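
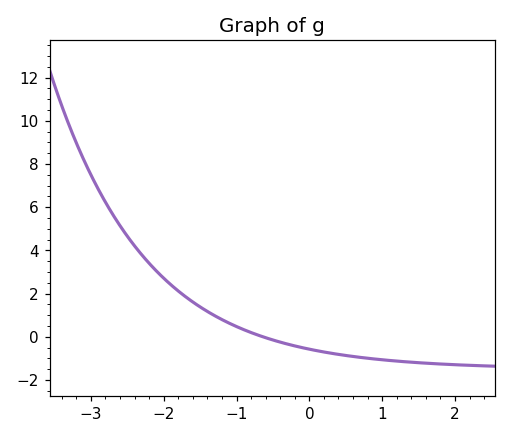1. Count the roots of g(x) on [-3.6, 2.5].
1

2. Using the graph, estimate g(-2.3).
3.79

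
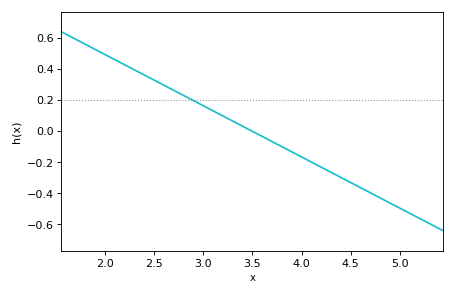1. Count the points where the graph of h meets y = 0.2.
1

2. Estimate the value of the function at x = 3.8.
-0.1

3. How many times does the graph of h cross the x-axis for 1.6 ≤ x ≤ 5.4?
1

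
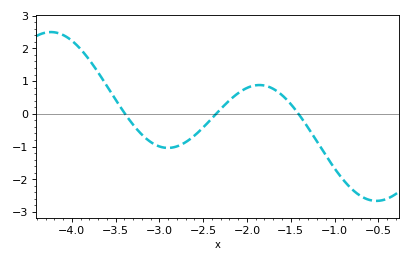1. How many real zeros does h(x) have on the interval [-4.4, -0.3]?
3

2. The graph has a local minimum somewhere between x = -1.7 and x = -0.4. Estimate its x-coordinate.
-0.522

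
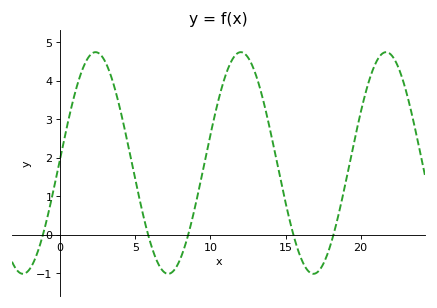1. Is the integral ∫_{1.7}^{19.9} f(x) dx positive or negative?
positive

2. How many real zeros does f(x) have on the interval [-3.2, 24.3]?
5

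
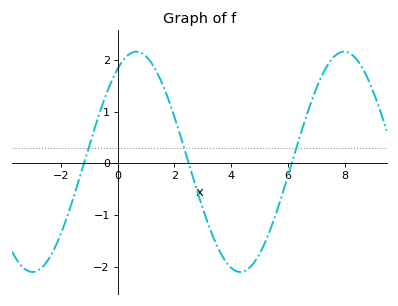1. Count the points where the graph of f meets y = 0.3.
3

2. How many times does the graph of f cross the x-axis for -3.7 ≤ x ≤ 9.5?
3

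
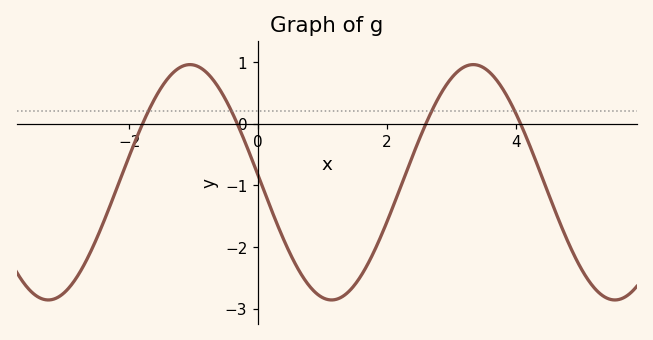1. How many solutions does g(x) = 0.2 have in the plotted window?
4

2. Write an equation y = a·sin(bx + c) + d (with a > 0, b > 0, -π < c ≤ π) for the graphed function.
y = 1.91sin(1.43x + 3.08) - 0.95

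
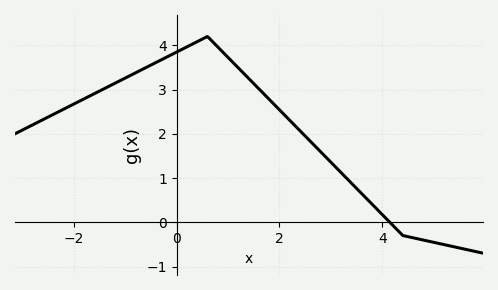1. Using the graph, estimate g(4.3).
-0.2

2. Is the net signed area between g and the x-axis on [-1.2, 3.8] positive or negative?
positive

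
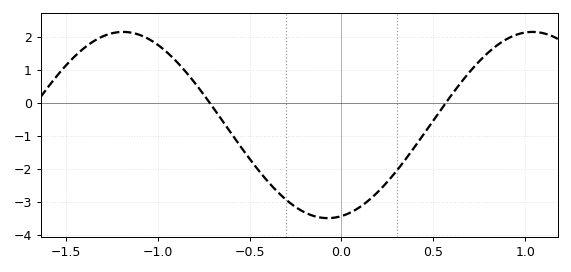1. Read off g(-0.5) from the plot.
-1.7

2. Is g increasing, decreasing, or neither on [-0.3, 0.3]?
neither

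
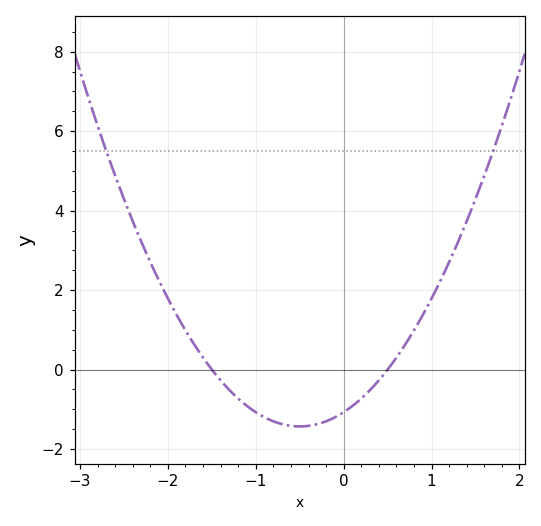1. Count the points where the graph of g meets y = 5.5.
2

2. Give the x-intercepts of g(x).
-1.5, 0.5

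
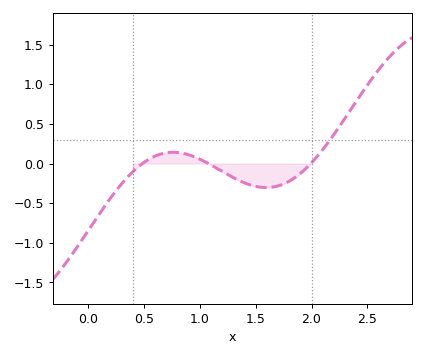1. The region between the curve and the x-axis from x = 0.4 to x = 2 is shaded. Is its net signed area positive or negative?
negative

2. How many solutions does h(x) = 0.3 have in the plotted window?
1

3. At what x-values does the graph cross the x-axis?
0.5, 1.1, 2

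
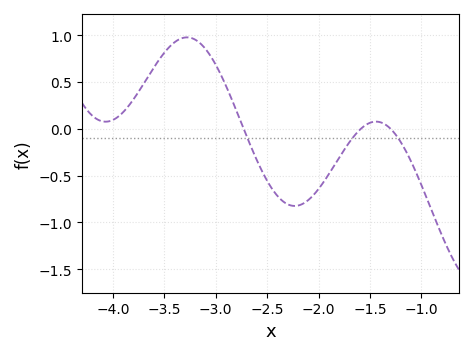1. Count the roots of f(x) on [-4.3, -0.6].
3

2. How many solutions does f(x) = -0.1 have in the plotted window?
3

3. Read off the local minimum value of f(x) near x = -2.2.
-0.8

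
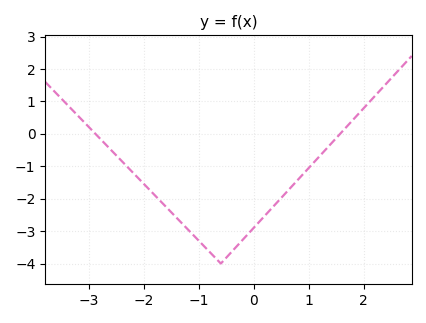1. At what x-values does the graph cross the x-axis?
-2.9, 1.6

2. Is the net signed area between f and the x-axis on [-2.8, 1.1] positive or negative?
negative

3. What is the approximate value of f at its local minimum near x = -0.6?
-4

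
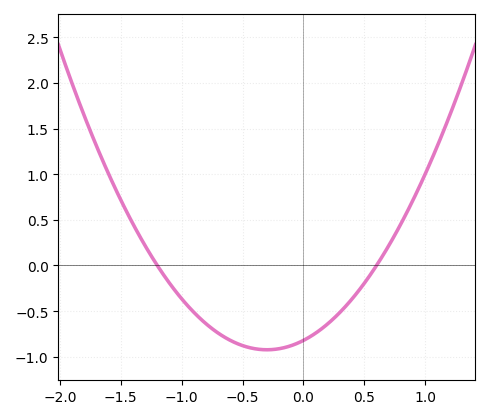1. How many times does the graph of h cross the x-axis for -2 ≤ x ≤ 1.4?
2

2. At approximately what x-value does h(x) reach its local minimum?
-0.3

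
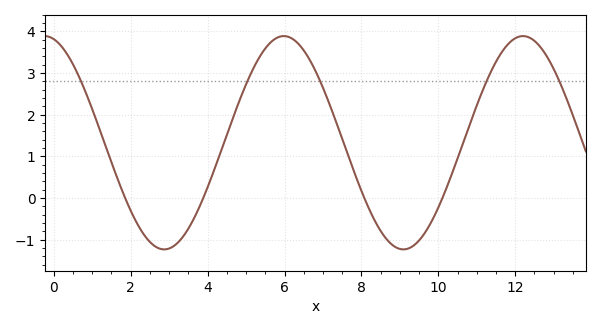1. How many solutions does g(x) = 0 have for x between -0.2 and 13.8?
4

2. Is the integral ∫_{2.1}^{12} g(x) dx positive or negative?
positive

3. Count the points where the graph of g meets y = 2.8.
5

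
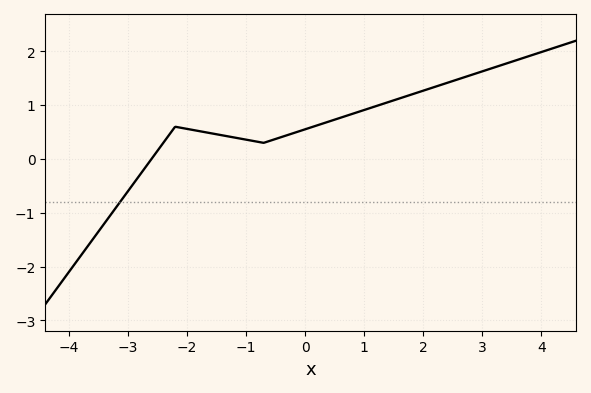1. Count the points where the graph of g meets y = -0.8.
1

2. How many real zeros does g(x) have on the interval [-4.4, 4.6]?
1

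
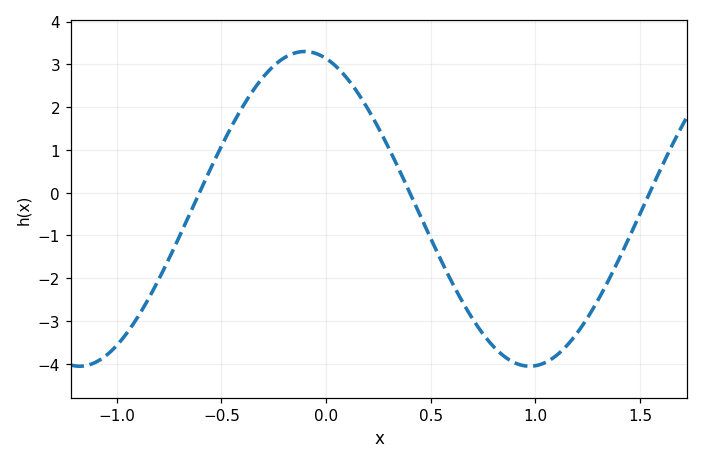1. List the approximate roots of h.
-0.605, 0.4, 1.55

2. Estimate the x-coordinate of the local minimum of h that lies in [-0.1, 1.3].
0.973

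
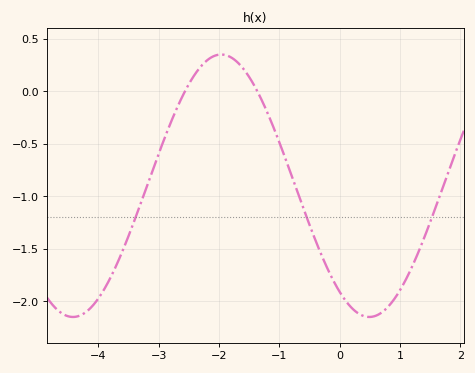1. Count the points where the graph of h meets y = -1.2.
3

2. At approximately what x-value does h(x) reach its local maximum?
-1.96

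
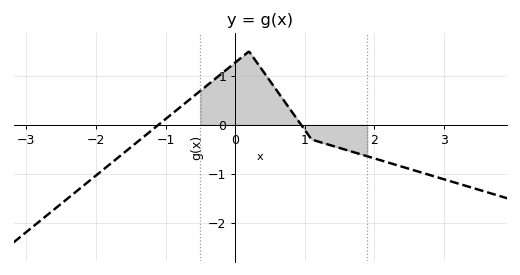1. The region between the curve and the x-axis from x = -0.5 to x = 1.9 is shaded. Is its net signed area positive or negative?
positive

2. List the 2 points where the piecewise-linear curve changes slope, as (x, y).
(0.2, 1.5); (1.1, -0.3)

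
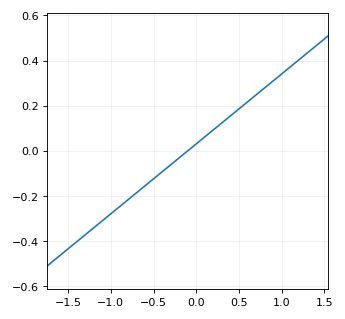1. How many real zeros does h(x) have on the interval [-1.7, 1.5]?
1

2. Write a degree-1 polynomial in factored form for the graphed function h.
y = 0.31(x + 0.1)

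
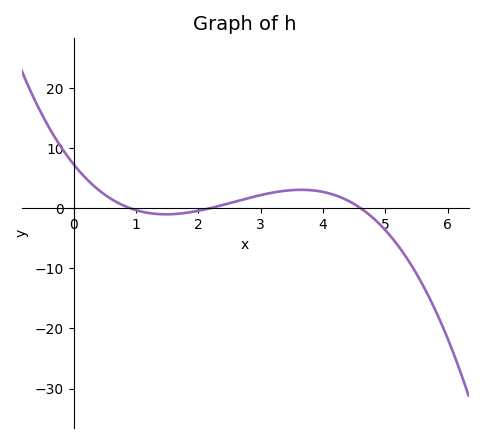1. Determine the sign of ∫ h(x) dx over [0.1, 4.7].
positive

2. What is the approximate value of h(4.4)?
1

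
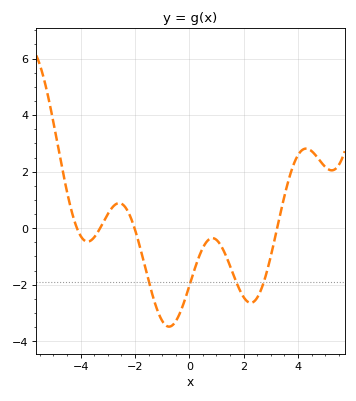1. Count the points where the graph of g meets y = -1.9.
4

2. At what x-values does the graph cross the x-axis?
-4.14, -3.28, -2.02, 3.23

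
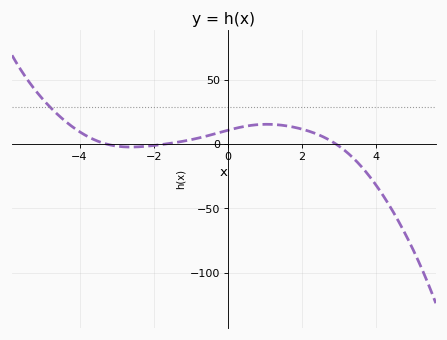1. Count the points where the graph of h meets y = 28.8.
1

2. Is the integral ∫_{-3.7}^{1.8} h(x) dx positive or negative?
positive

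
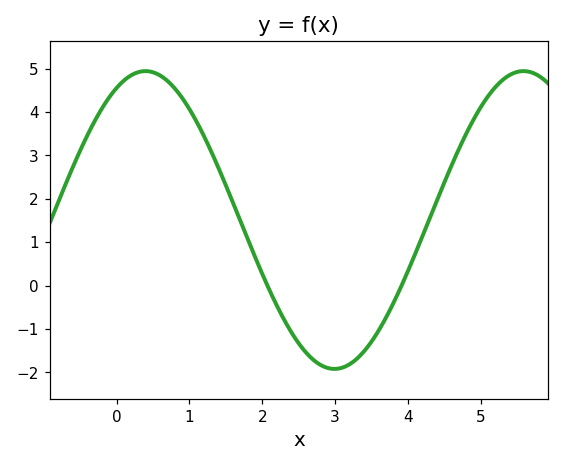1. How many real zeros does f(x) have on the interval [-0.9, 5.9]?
2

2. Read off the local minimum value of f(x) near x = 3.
-1.92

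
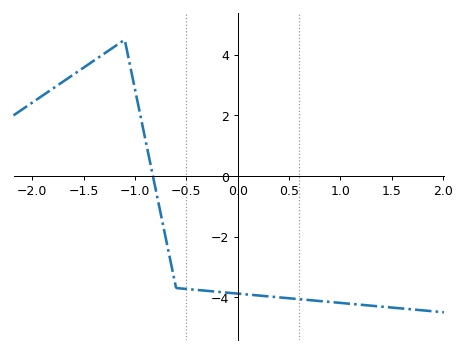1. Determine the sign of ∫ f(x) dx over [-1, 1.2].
negative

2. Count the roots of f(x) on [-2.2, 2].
1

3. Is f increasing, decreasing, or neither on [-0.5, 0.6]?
decreasing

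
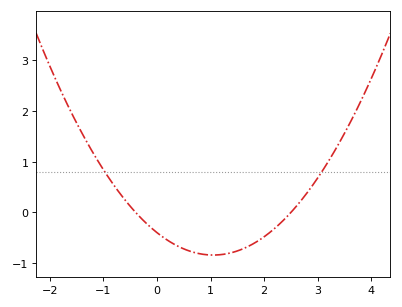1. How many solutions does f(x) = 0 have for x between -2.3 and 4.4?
2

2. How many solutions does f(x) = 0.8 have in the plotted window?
2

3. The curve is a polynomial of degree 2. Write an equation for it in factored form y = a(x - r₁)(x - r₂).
y = 0.4(x + 0.4)(x - 2.5)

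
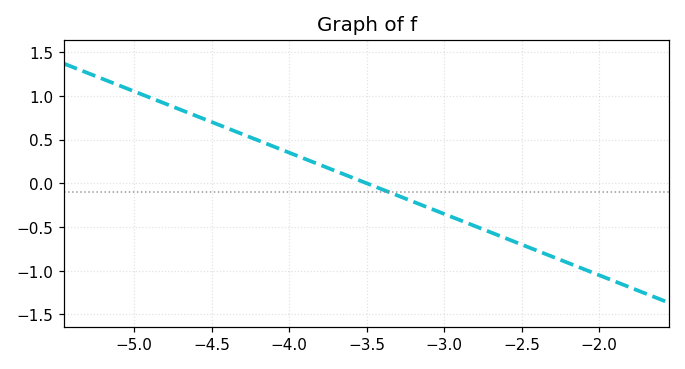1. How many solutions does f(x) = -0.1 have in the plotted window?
1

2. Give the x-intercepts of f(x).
-3.5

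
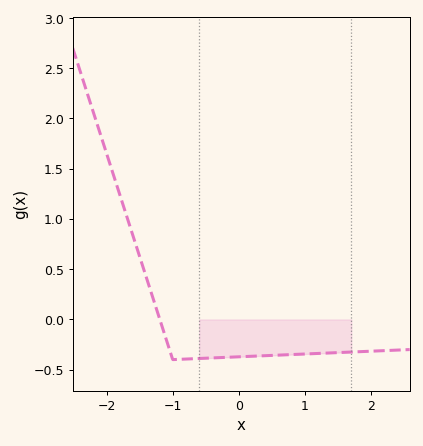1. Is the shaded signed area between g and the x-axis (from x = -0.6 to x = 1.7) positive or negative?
negative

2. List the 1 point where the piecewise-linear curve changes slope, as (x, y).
(-1, -0.4)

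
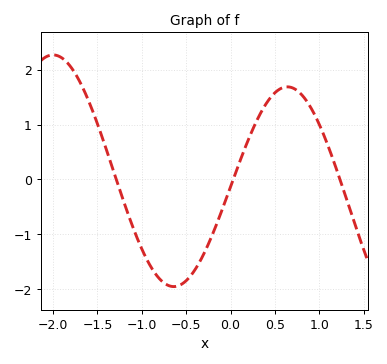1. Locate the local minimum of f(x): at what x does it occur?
-0.64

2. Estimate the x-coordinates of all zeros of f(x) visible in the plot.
-1.29, 0.03, 1.23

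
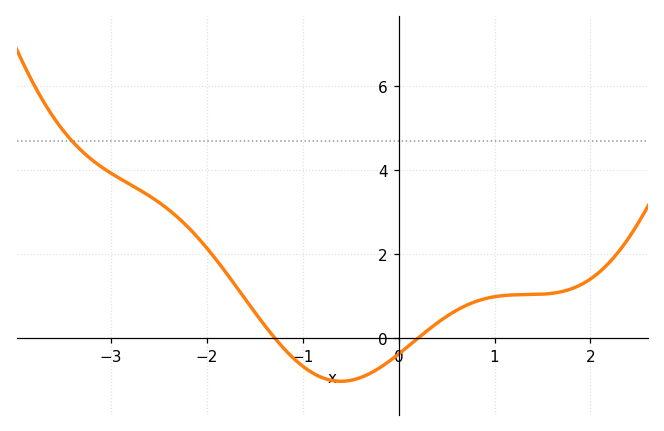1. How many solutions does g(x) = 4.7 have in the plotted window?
1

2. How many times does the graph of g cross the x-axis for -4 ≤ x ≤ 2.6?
2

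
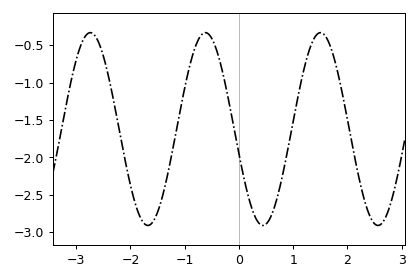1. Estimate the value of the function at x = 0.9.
-1.9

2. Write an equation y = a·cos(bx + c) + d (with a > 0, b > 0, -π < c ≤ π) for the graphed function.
y = 1.29cos(2.96x + 1.83) - 1.62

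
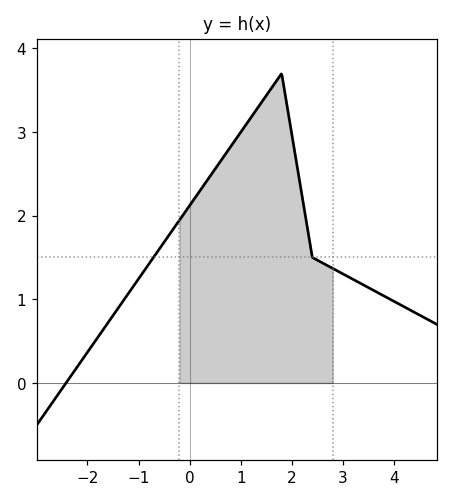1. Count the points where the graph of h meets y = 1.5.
2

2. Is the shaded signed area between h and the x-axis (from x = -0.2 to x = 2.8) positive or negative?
positive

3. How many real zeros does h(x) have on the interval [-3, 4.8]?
1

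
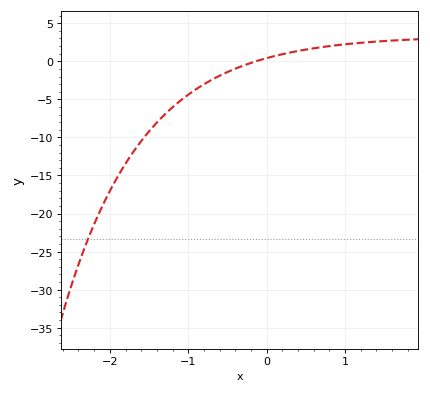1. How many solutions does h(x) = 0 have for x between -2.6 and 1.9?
1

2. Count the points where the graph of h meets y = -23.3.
1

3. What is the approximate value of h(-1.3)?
-7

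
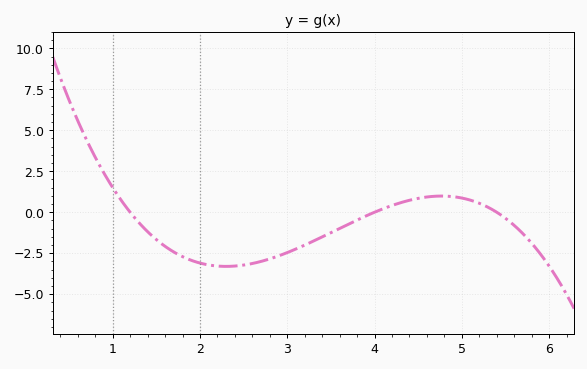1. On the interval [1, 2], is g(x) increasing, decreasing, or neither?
decreasing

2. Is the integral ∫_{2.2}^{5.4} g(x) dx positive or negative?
negative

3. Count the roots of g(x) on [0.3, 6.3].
3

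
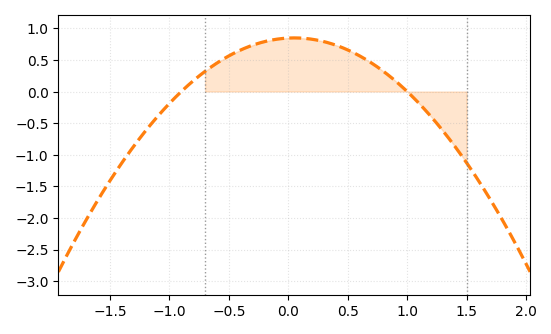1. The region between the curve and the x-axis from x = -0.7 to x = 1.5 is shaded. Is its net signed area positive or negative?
positive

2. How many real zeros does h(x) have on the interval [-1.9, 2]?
2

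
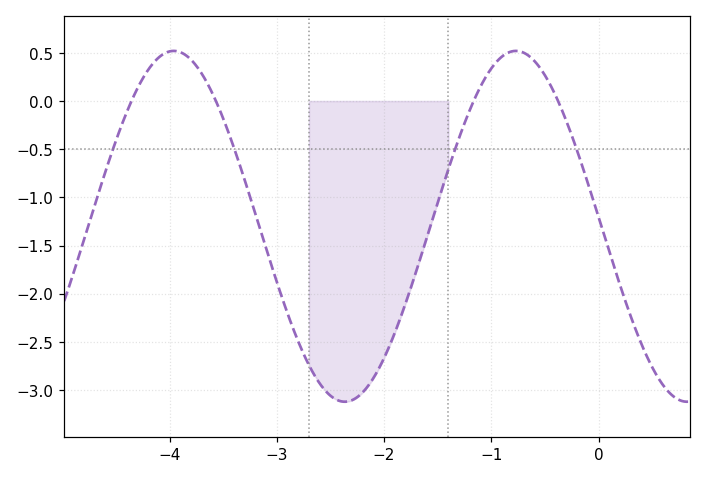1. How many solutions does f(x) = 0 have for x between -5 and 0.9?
4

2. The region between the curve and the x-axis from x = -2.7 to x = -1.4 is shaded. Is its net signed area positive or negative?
negative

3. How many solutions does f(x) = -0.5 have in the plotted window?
4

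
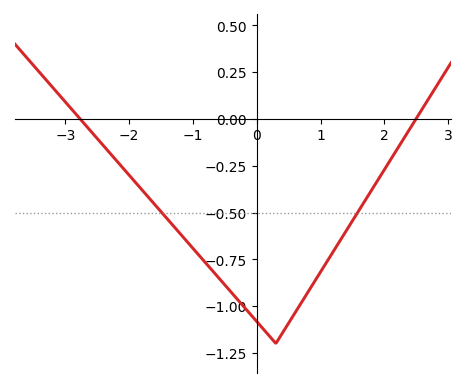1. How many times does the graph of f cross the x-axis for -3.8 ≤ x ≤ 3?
2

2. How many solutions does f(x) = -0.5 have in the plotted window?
2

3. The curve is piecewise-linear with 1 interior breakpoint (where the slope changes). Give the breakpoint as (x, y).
(0.3, -1.2)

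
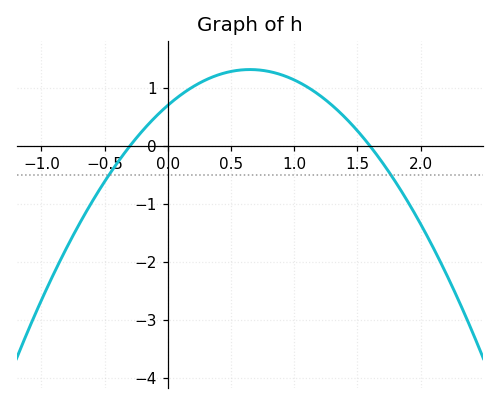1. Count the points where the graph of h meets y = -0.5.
2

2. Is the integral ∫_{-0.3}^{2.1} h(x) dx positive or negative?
positive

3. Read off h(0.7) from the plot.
1.3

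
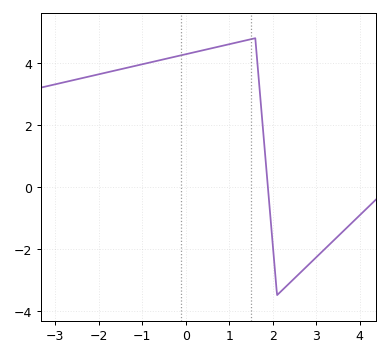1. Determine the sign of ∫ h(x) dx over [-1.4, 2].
positive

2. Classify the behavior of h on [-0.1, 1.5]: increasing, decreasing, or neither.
increasing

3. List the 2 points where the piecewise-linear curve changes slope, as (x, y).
(1.6, 4.8); (2.1, -3.5)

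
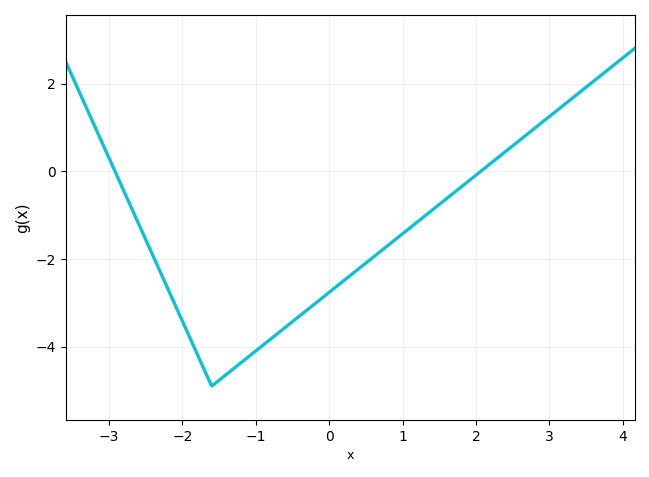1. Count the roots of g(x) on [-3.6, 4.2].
2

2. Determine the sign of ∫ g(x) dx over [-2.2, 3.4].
negative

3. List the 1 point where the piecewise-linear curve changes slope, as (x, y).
(-1.6, -4.9)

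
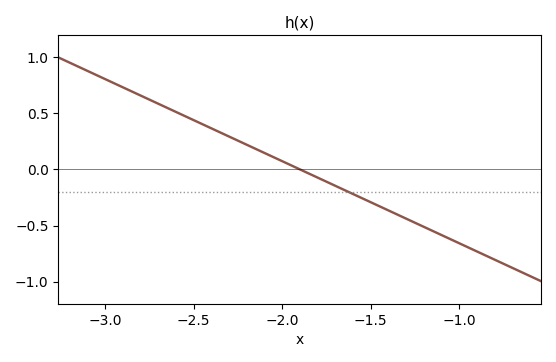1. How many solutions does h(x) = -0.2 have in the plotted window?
1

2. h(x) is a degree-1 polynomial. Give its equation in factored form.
y = -0.73(x + 1.9)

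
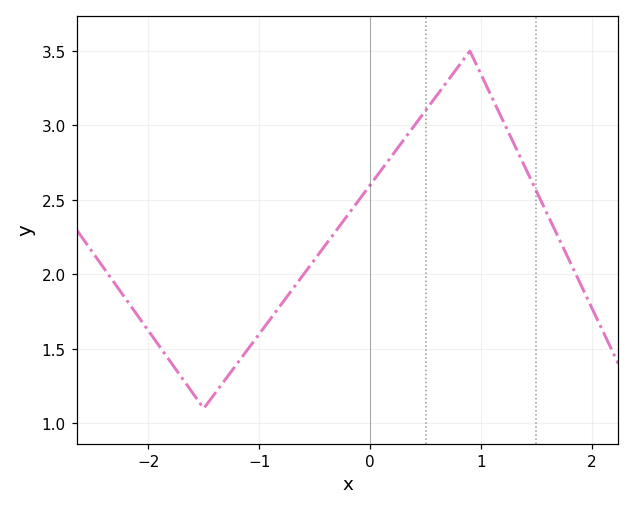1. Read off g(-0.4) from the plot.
2.2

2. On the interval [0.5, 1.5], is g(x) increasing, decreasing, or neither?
neither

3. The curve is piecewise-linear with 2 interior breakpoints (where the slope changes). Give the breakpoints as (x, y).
(-1.5, 1.1); (0.9, 3.5)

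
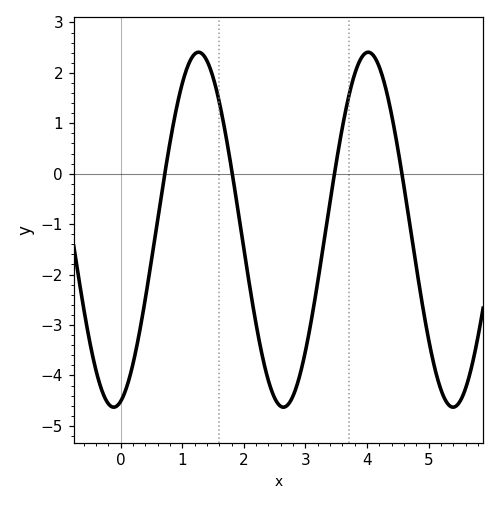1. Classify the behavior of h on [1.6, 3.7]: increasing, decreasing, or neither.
neither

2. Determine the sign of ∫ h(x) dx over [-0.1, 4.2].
negative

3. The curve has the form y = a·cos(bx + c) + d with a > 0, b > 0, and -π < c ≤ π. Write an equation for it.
y = 3.52cos(2.28x - 2.88) - 1.11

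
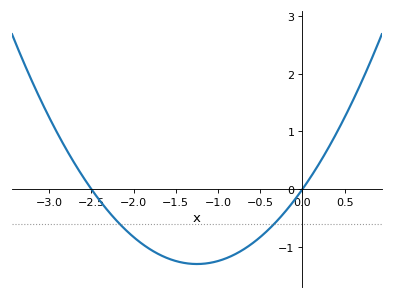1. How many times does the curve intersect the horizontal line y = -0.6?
2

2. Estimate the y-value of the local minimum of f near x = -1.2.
-1.3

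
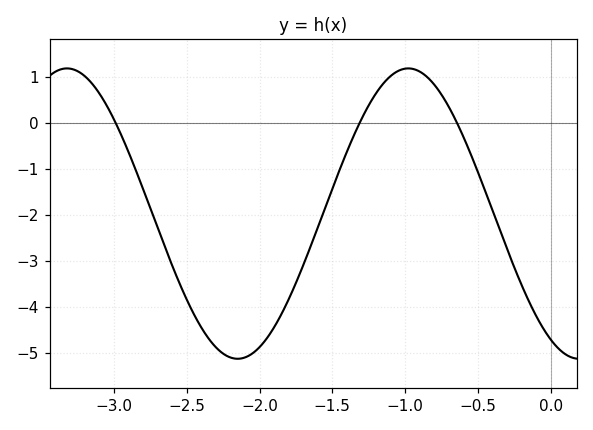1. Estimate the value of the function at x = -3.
0.1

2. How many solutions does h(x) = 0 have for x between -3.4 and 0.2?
3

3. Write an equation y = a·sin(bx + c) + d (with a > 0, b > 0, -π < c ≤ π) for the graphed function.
y = 3.16sin(2.7x - 2.1) - 1.97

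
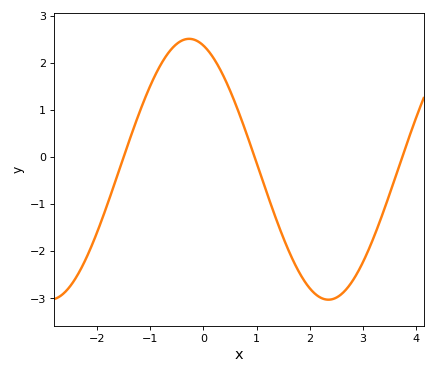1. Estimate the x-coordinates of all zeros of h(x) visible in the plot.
-1.5, 0.964, 3.74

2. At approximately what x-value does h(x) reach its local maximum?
-0.266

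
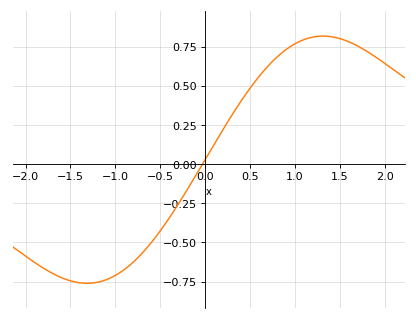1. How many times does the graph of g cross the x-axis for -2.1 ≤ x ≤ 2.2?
1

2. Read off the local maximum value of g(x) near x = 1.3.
0.817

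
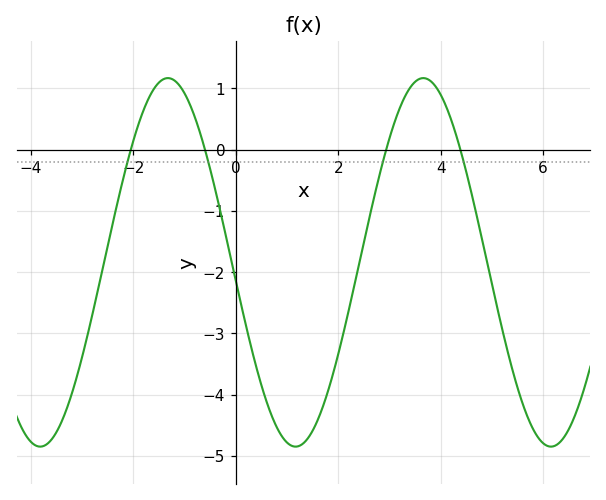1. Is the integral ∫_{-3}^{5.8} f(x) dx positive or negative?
negative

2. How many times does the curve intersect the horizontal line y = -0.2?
4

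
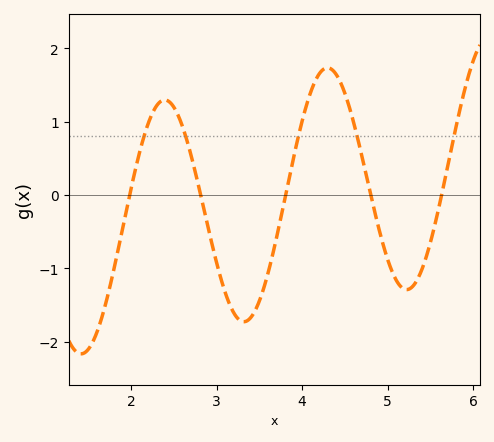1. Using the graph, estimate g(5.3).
-1.24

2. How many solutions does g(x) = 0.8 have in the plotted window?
5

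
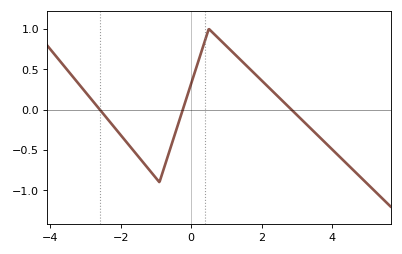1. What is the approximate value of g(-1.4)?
-0.65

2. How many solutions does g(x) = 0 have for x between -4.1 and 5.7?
3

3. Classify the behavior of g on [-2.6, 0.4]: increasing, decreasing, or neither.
neither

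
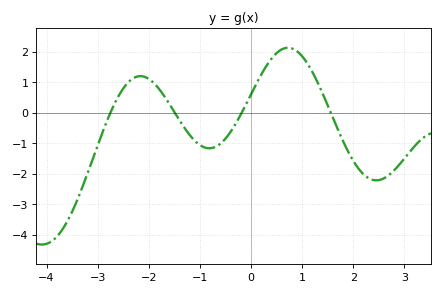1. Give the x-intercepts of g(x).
-2.8, -1.4, -0.2, 1.6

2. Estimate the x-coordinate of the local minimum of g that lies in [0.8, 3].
2.4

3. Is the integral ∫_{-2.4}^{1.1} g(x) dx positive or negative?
positive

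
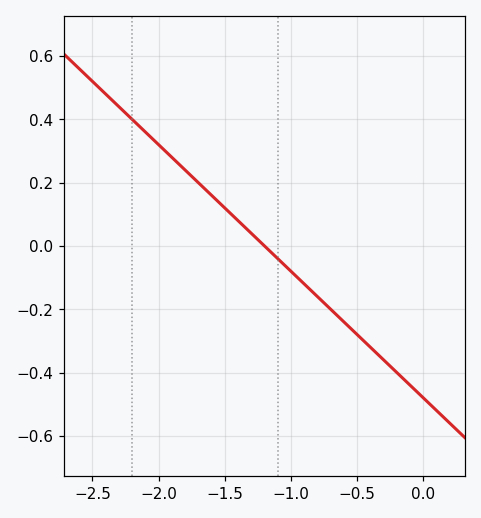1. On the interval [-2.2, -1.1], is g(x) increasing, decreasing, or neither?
decreasing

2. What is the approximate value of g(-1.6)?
0.16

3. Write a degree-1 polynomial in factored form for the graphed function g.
y = -0.4(x + 1.2)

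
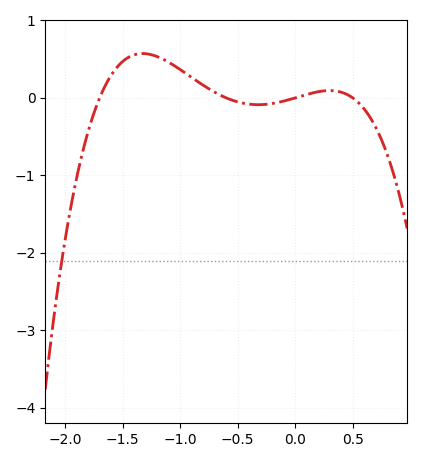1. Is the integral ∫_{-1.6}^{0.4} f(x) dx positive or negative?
positive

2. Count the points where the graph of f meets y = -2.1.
1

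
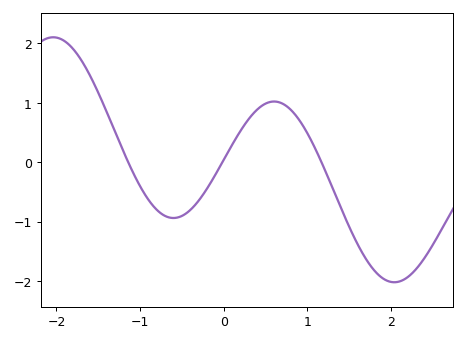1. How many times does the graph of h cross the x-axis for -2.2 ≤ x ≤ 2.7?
3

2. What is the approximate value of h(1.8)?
-1.8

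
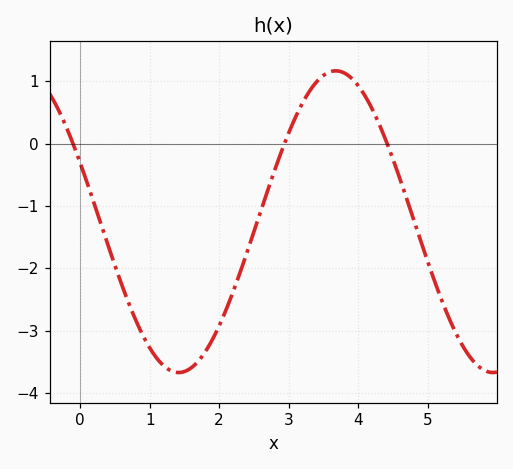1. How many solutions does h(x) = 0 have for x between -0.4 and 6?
3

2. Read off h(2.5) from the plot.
-1.4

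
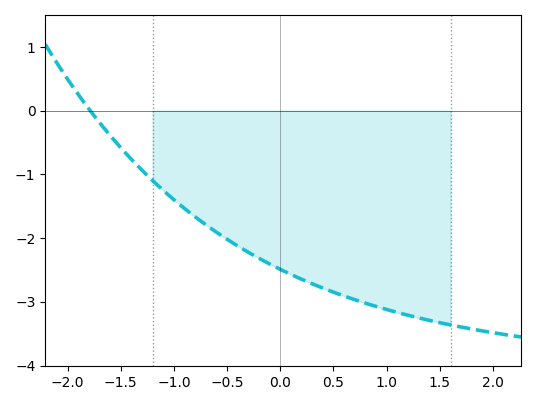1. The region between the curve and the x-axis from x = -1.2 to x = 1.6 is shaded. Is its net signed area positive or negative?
negative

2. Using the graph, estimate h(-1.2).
-1.1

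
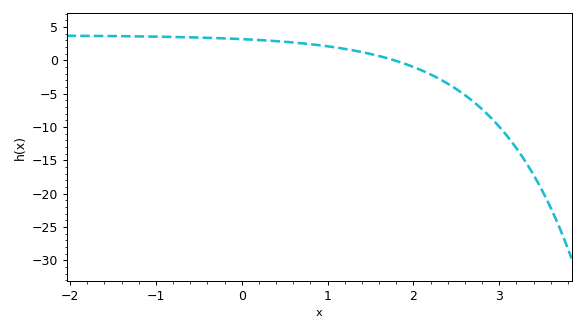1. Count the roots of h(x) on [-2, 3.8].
1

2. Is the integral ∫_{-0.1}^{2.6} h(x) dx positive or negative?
positive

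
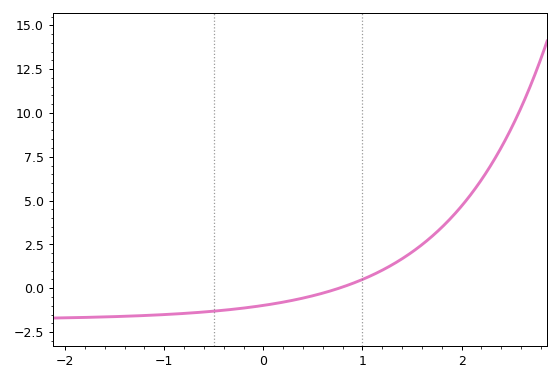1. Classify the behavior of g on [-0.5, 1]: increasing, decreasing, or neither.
increasing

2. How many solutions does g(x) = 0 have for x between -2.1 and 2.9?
1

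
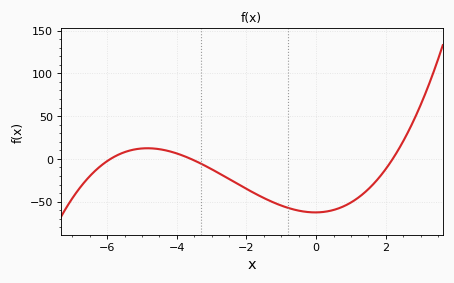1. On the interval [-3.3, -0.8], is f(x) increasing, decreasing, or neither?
decreasing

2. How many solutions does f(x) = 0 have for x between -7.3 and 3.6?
3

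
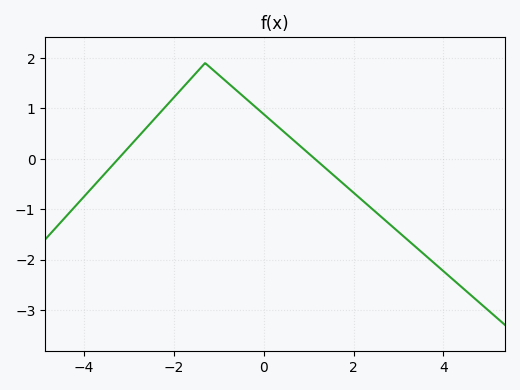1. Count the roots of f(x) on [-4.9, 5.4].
2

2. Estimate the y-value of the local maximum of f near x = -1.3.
1.9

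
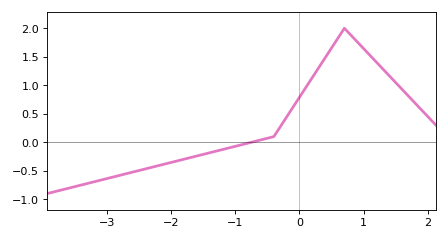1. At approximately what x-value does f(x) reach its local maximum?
0.7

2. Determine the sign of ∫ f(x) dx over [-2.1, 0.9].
positive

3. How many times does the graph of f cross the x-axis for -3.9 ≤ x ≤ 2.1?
1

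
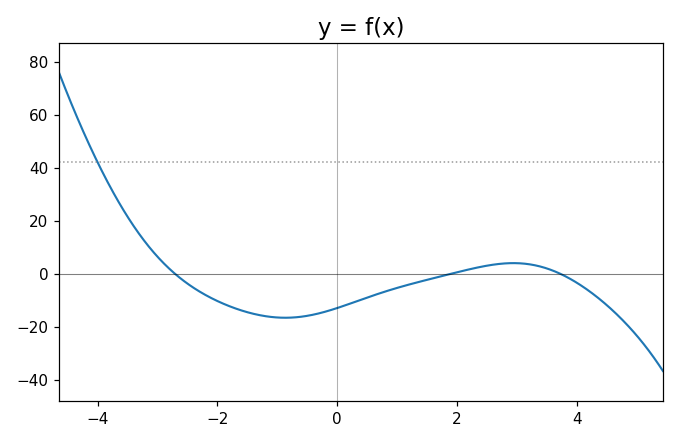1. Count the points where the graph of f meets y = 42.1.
1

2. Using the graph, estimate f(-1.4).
-15.1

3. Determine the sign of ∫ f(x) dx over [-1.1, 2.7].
negative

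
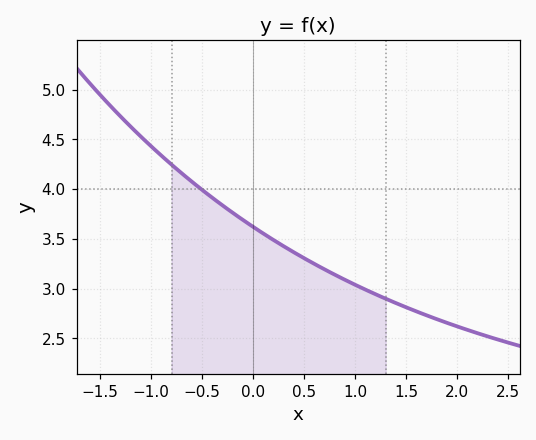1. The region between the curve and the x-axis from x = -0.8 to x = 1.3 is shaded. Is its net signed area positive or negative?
positive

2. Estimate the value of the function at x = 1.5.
2.8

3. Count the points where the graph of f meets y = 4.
1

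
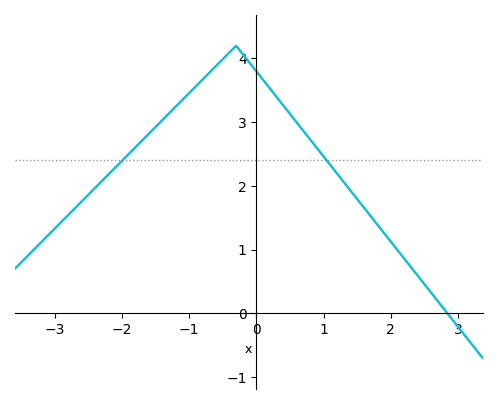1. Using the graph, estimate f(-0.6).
3.88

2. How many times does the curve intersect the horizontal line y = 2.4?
2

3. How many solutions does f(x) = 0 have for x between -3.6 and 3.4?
1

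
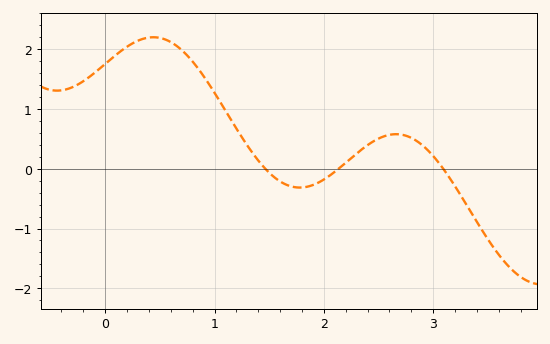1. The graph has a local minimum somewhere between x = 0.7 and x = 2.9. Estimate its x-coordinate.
1.78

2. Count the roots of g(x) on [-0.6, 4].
3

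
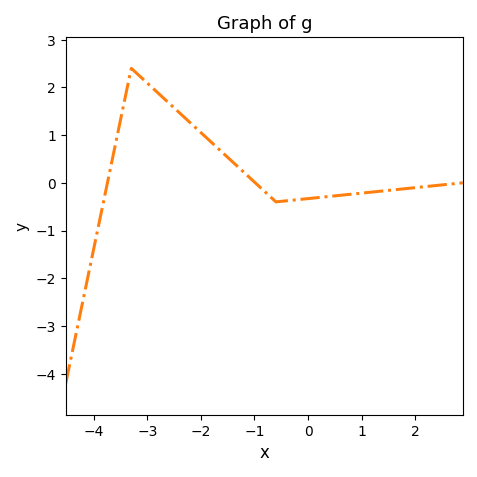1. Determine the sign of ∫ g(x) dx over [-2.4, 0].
positive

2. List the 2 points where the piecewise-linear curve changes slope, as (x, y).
(-3.3, 2.4); (-0.6, -0.4)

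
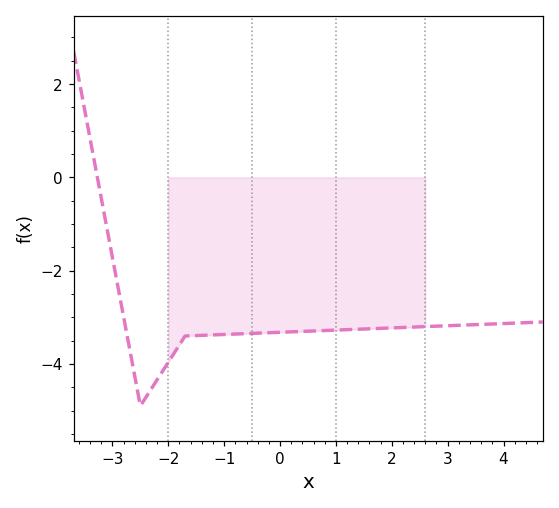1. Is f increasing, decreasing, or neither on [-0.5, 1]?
increasing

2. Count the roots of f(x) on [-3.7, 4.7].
1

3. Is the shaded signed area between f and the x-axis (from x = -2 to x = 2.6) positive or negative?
negative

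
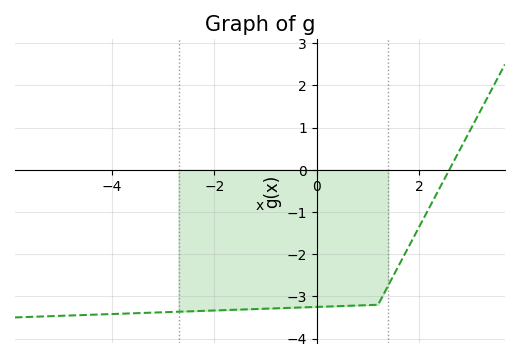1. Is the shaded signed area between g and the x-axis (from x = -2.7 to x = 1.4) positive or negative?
negative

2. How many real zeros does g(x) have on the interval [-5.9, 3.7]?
1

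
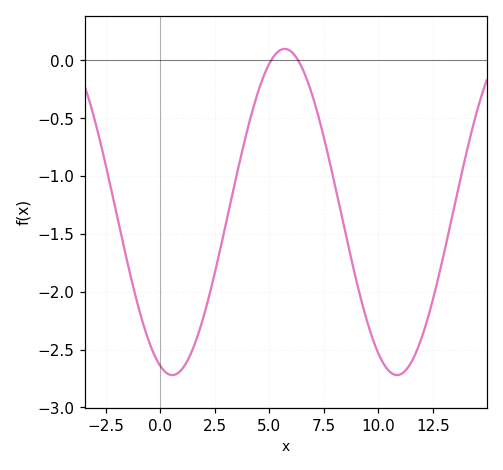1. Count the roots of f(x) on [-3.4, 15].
2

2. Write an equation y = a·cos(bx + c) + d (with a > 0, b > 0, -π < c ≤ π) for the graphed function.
y = 1.41cos(0.61x + 2.8) - 1.31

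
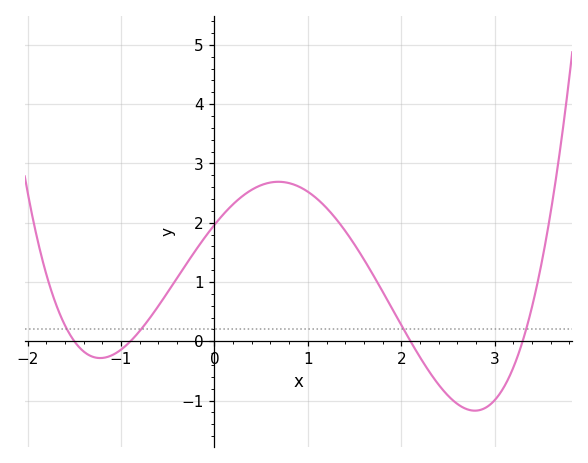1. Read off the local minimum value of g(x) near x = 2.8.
-1.17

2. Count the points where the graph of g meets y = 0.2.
4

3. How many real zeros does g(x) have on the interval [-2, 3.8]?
4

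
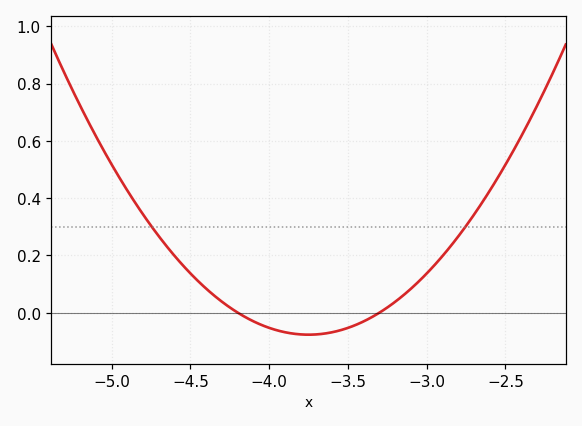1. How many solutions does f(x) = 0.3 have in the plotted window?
2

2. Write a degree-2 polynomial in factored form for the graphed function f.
y = 0.38(x + 4.2)(x + 3.3)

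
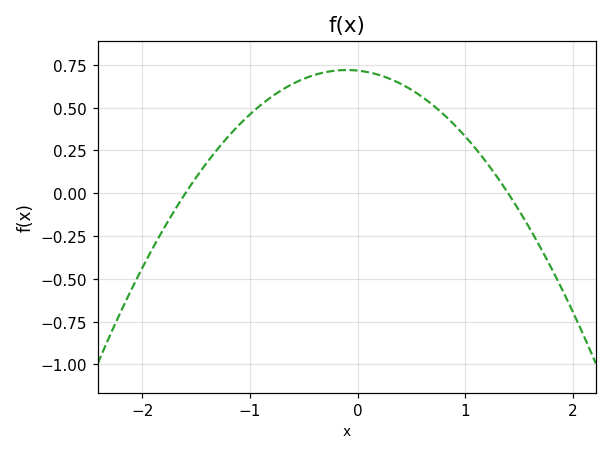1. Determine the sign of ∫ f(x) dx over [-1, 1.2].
positive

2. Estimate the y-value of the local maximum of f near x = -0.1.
0.72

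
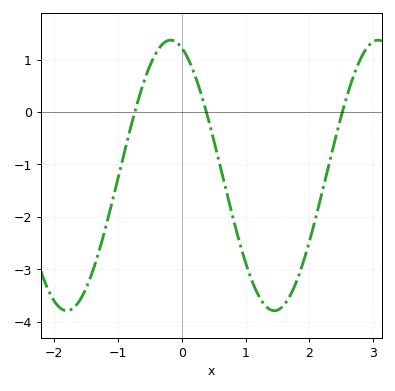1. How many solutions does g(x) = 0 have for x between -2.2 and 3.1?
3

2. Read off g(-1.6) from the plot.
-3.59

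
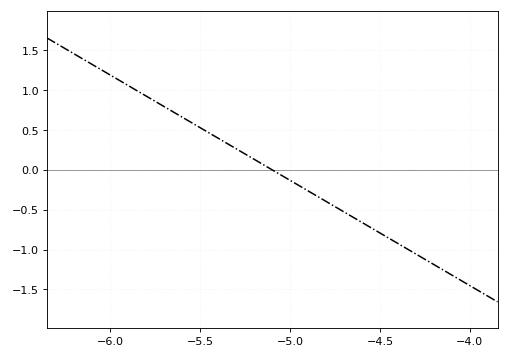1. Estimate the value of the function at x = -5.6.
0.65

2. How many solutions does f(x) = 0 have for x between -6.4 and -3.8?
1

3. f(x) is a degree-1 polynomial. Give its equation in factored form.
y = -1.32(x + 5.1)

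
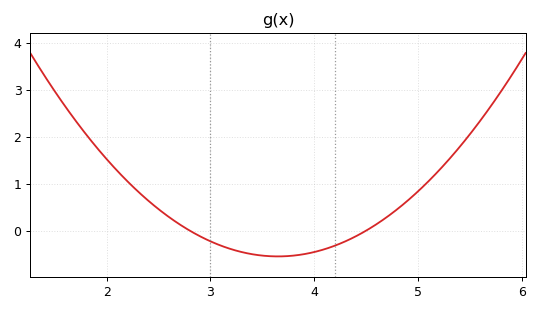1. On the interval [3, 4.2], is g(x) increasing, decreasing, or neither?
neither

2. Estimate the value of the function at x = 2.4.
0.638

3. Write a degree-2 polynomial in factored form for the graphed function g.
y = 0.76(x - 2.8)(x - 4.5)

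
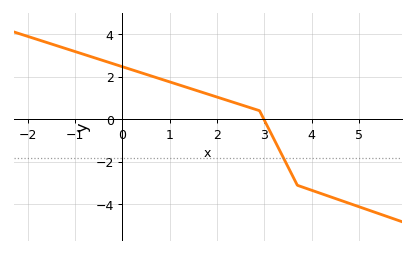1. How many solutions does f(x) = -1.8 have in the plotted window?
1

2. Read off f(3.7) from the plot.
-3.2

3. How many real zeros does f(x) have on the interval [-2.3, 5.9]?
1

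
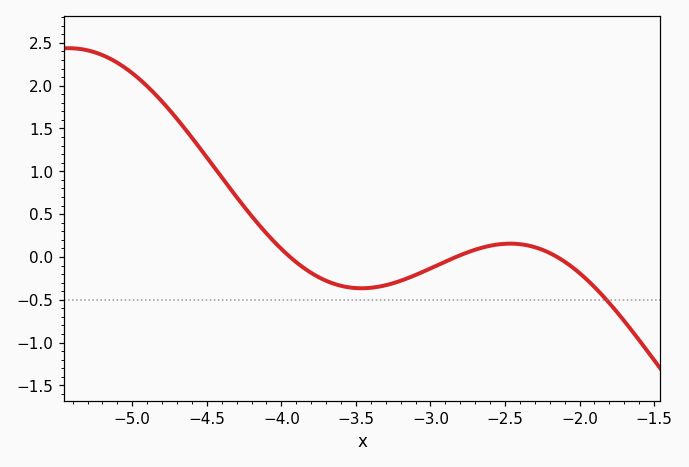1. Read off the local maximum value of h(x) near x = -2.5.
0.15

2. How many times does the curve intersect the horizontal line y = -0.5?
1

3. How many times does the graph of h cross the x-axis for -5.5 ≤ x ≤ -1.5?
3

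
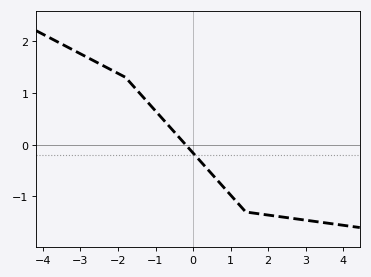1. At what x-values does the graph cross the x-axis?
-0.2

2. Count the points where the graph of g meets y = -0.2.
1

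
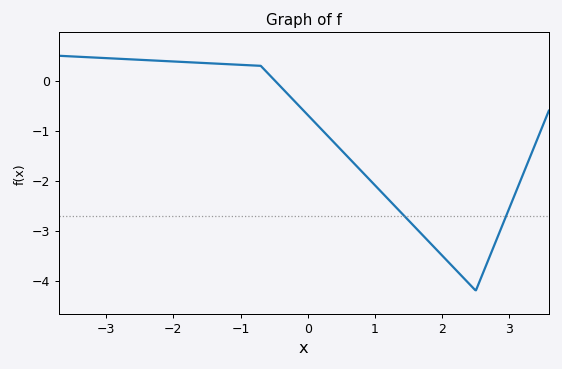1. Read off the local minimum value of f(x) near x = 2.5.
-4.2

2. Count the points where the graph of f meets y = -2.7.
2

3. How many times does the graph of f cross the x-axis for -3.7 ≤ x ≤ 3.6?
1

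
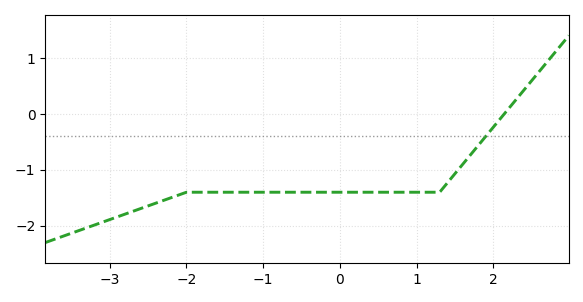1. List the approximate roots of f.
2.1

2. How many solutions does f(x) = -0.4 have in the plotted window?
1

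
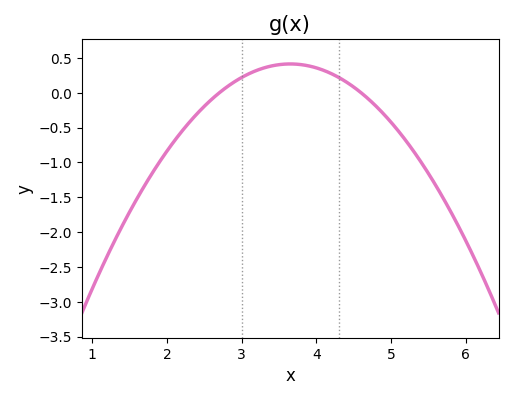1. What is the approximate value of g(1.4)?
-1.9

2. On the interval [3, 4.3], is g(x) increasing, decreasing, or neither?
neither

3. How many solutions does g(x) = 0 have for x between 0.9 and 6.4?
2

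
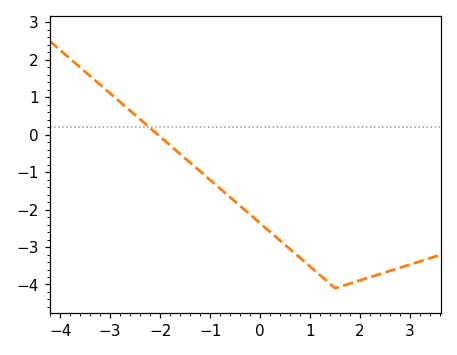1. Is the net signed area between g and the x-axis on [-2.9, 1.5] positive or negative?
negative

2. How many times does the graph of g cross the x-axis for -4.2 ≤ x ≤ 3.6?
1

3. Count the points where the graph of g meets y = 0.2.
1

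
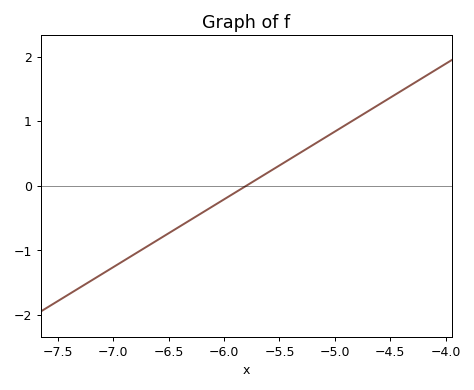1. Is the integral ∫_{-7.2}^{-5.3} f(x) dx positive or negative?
negative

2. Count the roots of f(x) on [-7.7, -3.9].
1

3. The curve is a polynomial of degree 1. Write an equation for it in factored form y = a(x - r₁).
y = 1.05(x + 5.8)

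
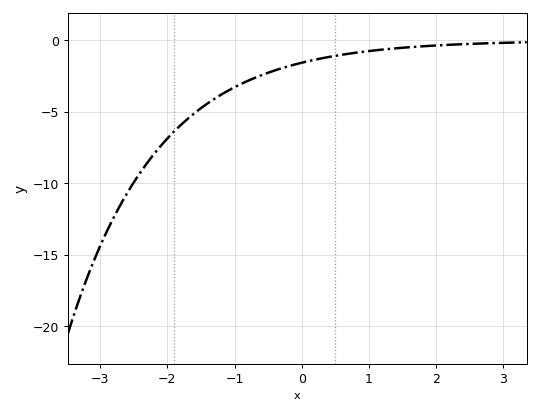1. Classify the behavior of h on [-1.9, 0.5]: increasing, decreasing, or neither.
increasing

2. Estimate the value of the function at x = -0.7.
-2.64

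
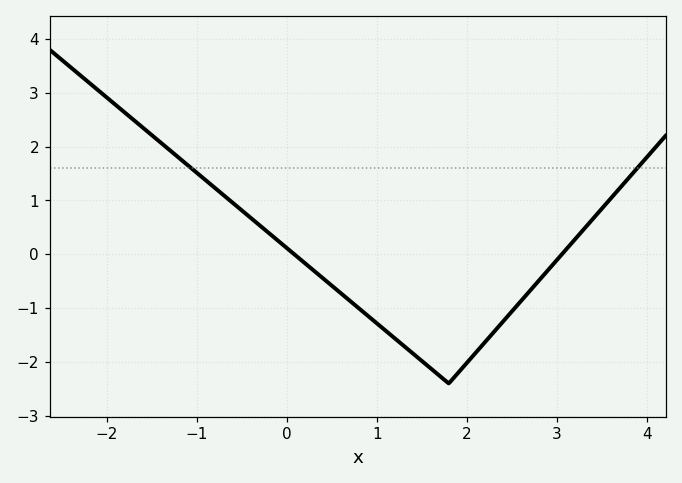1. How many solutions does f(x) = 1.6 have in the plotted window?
2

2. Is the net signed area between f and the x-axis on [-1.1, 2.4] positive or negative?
negative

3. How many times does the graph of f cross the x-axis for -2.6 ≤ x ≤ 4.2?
2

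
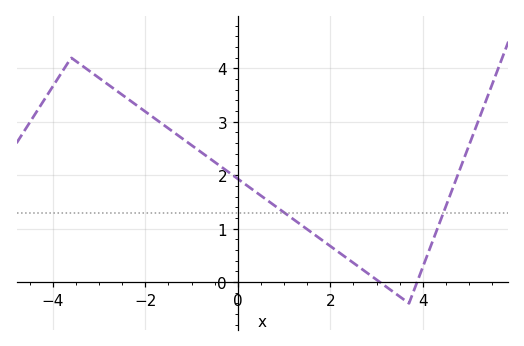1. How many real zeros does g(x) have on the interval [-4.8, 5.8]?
2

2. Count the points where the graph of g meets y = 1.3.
2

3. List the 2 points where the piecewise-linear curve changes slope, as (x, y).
(-3.6, 4.2); (3.7, -0.4)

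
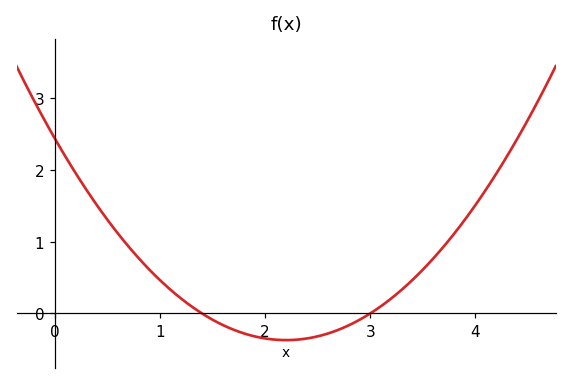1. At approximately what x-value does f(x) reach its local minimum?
2.2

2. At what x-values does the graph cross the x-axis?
1.4, 3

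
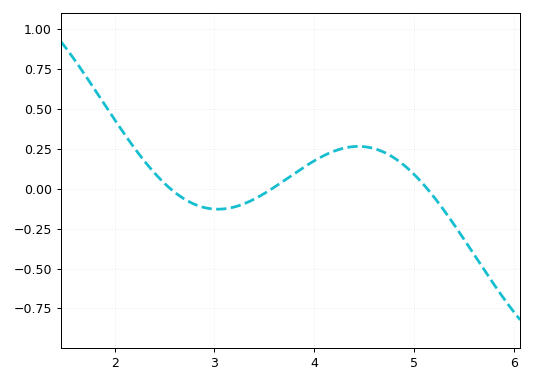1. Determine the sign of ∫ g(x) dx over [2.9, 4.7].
positive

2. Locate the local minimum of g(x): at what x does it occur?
3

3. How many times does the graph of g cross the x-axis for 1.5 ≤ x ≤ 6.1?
3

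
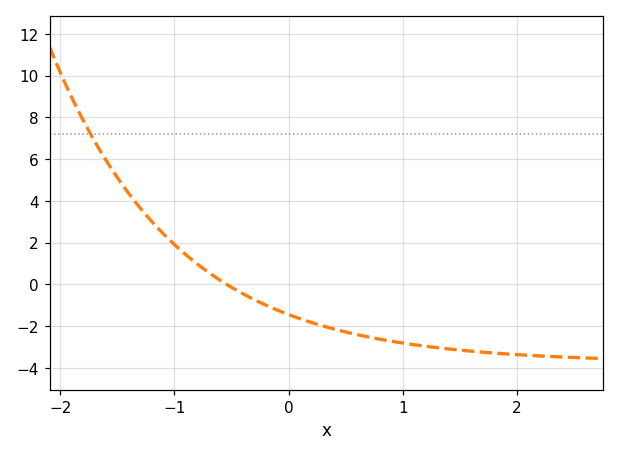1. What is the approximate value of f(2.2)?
-3.43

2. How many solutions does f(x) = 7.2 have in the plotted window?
1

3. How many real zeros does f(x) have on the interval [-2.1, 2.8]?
1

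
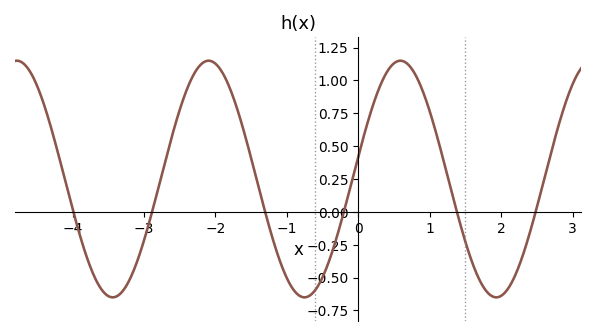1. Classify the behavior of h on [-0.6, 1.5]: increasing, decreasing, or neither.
neither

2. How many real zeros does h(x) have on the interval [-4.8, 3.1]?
6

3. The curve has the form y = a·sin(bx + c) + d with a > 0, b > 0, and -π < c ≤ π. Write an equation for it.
y = 0.9sin(2.3x + 0.19) + 0.25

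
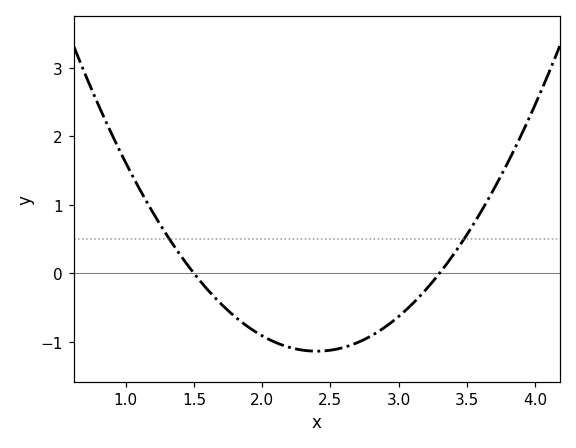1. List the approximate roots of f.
1.5, 3.3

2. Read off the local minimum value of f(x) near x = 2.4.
-1.13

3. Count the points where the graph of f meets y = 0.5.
2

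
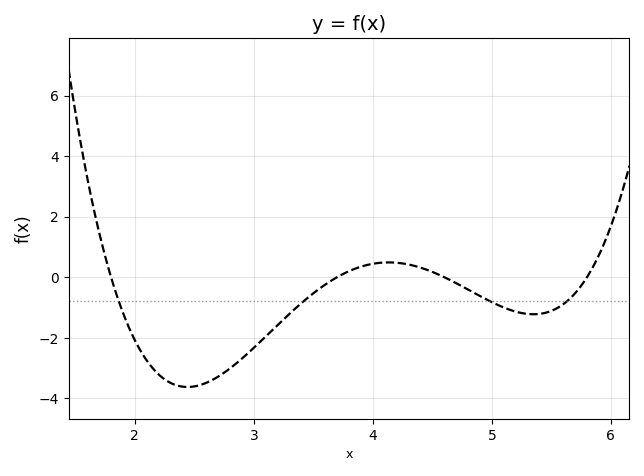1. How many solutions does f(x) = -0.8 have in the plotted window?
4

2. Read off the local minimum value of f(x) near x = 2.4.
-3.63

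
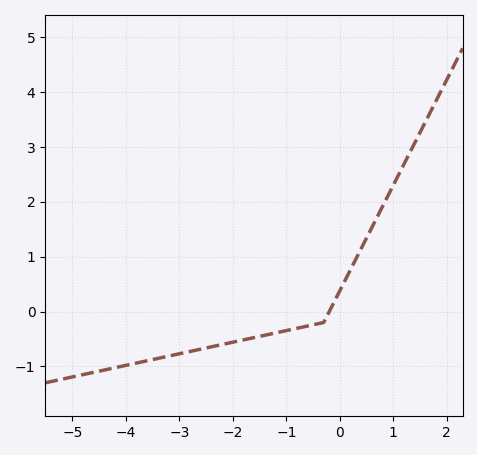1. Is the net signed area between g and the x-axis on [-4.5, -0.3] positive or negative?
negative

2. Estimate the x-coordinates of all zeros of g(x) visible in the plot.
-0.2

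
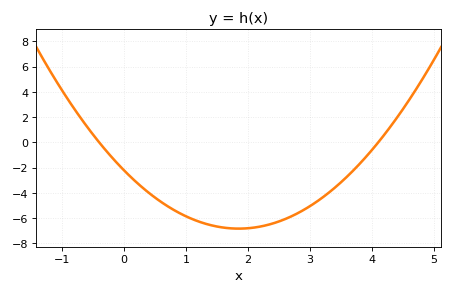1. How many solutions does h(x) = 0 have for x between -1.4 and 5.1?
2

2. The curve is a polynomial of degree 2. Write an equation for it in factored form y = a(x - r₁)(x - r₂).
y = 1.35(x + 0.4)(x - 4.1)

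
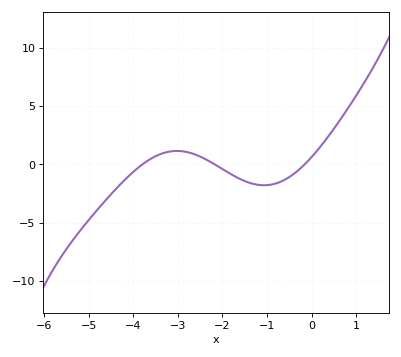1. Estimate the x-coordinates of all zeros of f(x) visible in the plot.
-3.8, -2.17, -0.156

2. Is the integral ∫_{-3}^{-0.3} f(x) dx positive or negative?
negative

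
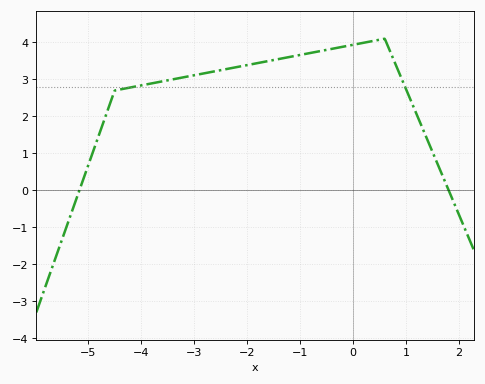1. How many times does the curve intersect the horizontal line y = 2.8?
2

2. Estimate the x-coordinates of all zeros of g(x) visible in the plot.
-5.17, 1.81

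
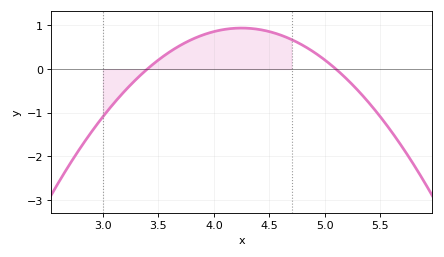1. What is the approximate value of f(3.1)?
-0.8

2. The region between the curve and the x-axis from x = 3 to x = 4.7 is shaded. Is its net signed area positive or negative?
positive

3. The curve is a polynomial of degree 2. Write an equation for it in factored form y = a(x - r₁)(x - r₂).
y = -1.3(x - 3.4)(x - 5.1)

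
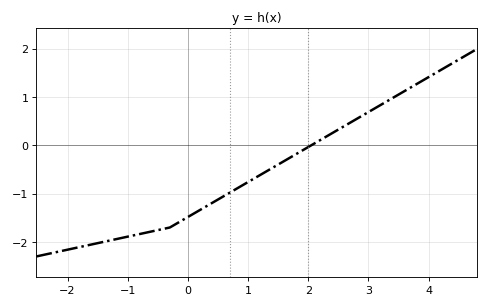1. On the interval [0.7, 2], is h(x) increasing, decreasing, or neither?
increasing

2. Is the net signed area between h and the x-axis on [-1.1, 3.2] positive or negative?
negative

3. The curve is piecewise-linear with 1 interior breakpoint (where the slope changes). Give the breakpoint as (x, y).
(-0.3, -1.7)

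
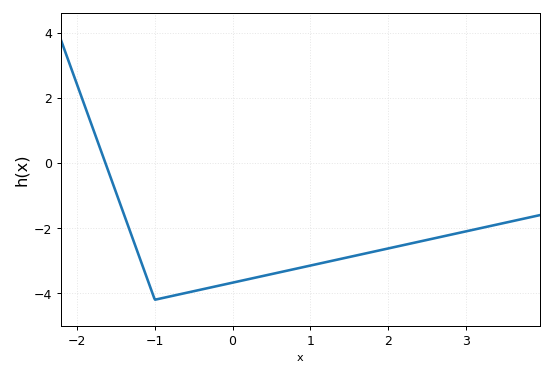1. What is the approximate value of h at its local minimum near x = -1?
-4.2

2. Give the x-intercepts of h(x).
-1.6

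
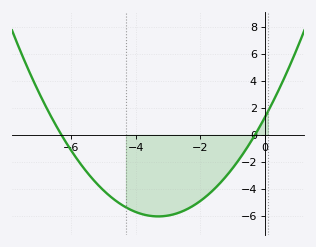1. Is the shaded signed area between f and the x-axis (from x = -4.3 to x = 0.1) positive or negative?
negative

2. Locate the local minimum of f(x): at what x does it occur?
-3.2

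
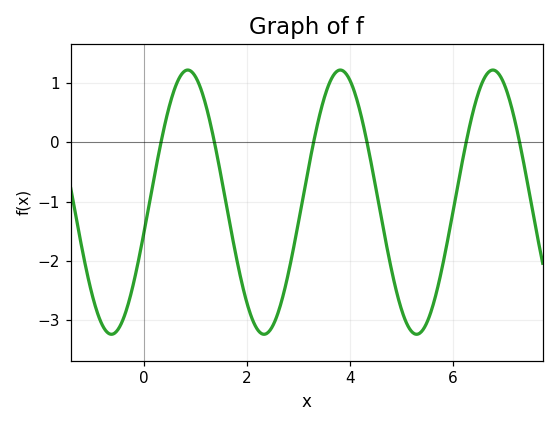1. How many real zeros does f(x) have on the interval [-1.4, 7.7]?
6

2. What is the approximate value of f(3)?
-1.37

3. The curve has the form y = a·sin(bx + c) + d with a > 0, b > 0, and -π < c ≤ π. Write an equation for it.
y = 2.23sin(2.12x - 0.24) - 1.01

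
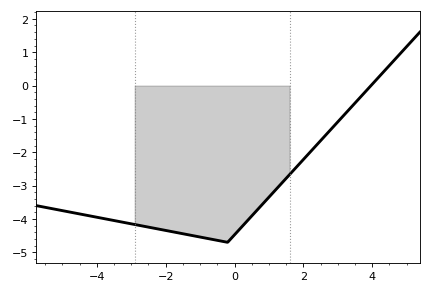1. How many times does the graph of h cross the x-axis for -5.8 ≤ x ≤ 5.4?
1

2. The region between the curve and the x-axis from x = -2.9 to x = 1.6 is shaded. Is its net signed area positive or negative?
negative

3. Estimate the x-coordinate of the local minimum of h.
-0.2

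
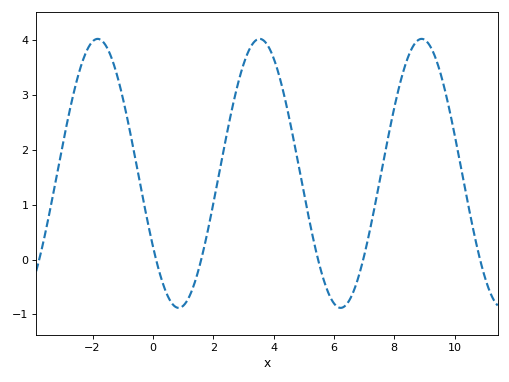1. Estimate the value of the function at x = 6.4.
-0.8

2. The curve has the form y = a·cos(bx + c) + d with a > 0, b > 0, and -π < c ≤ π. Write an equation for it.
y = 2.45cos(1.2x + 2.1) + 1.57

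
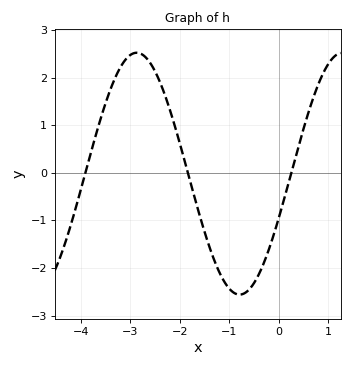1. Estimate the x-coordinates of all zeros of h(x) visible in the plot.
-3.9, -1.83, 0.257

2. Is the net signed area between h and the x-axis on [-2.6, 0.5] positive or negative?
negative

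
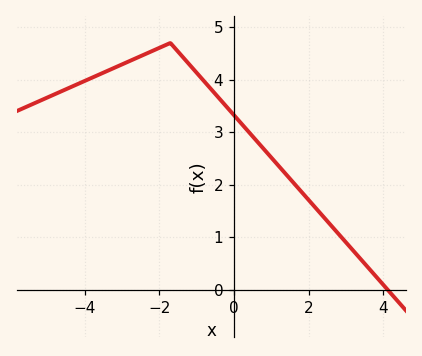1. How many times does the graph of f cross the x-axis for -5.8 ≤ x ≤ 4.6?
1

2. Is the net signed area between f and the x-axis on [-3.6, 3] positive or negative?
positive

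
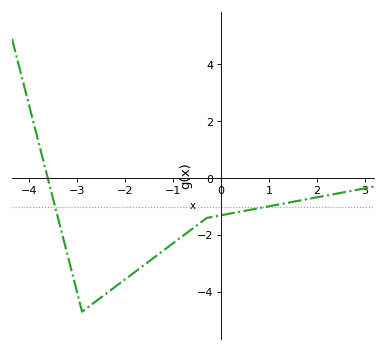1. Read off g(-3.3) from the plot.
-2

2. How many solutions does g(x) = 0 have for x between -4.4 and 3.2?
1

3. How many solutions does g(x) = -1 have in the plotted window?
2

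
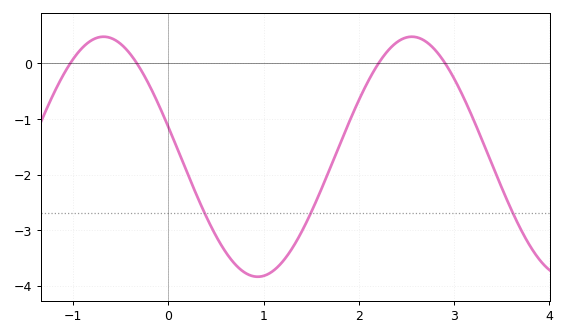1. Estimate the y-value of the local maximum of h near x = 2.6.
0.5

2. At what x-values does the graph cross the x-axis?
-1, -0.3, 2.2, 2.9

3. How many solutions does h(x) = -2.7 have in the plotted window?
3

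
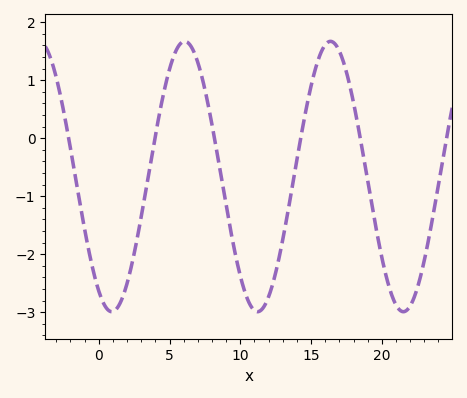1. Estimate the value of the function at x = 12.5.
-2.32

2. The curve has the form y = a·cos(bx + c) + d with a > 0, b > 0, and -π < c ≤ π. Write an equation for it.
y = 2.33cos(0.61x + 2.58) - 0.66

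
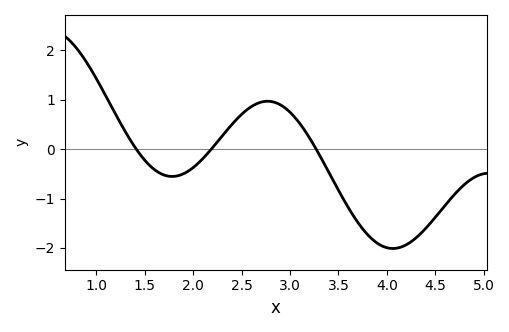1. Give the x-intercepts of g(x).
1.4, 2.2, 3.3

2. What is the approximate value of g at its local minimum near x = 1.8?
-0.6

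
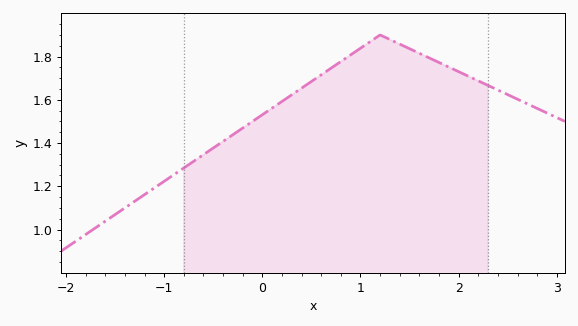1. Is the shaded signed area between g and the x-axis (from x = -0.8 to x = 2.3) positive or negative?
positive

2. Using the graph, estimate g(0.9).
1.8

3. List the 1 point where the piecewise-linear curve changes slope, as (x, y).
(1.2, 1.9)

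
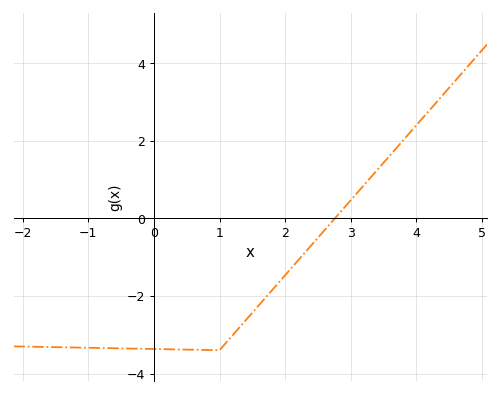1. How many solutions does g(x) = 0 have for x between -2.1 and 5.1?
1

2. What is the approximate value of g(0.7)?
-3.4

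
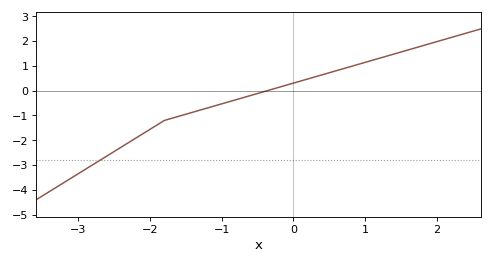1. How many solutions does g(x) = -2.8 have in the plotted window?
1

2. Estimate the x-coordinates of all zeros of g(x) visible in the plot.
-0.4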